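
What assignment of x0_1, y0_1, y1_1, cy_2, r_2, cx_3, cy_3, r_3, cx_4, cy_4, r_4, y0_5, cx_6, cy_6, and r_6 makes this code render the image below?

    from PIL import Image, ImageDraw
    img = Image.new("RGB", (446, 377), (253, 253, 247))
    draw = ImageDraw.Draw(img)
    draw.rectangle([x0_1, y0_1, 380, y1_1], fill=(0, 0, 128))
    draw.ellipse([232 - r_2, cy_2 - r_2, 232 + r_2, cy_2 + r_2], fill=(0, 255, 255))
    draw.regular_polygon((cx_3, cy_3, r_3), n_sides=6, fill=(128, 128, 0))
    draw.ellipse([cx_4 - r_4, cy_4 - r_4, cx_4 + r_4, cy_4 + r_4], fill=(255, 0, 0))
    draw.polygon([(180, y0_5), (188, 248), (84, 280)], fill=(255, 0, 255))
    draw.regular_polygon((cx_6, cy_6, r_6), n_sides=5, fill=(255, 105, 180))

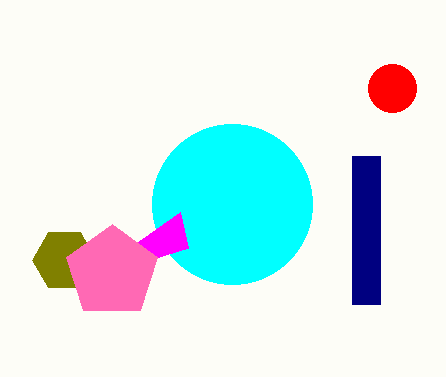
x0_1 = 352
y0_1 = 156
y1_1 = 304
cy_2 = 204
r_2 = 80
cx_3 = 64
cy_3 = 260
r_3 = 32
cx_4 = 392
cy_4 = 88
r_4 = 24
y0_5 = 212
cx_6 = 112
cy_6 = 272
r_6 = 48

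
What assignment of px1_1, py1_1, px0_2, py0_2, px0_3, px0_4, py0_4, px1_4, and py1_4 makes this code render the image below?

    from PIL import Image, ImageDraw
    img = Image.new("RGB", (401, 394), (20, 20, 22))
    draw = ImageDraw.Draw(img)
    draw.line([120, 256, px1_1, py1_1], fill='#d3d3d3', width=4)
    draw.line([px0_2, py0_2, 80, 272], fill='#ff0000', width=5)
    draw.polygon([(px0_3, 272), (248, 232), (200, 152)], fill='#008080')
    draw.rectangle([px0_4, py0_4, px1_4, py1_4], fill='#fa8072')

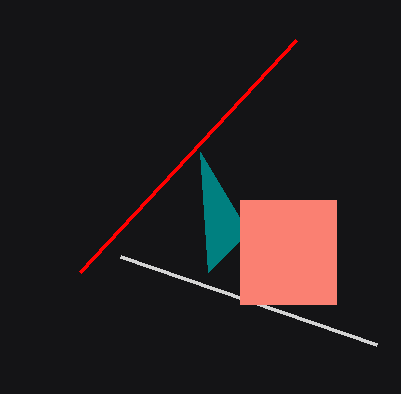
px1_1 = 376; py1_1 = 344; px0_2 = 296; py0_2 = 40; px0_3 = 208; px0_4 = 240; py0_4 = 200; px1_4 = 336; py1_4 = 304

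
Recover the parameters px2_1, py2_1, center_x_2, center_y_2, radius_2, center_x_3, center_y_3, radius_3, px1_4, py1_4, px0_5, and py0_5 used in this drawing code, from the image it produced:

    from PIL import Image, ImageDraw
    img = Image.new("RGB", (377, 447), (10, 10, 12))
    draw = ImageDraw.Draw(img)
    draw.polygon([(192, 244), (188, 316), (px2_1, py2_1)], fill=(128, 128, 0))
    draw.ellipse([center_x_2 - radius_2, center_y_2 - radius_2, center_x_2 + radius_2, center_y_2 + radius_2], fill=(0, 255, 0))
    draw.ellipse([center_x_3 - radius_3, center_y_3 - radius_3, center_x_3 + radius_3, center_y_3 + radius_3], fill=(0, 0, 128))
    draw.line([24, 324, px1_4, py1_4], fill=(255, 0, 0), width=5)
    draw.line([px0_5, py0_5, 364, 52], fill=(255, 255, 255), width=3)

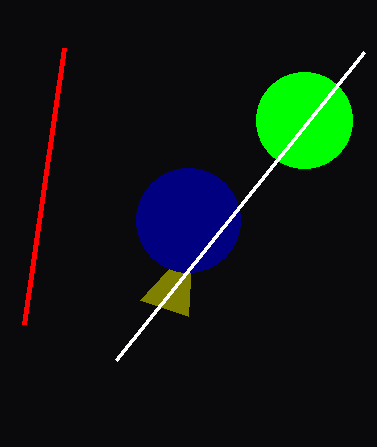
px2_1 = 140
py2_1 = 300
center_x_2 = 304
center_y_2 = 120
radius_2 = 48
center_x_3 = 188
center_y_3 = 220
radius_3 = 52
px1_4 = 64
py1_4 = 48
px0_5 = 116
py0_5 = 360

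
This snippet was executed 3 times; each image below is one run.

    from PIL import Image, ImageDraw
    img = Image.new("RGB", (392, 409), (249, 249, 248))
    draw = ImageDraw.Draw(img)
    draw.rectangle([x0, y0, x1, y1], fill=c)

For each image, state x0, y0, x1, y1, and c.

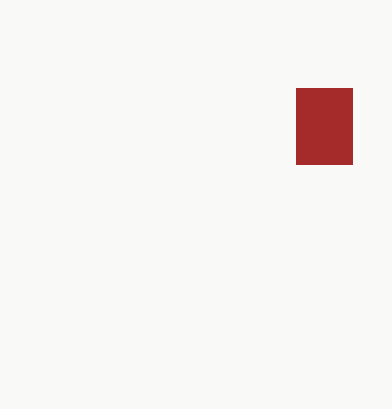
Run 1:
x0 = 296; y0 = 88; x1 = 352; y1 = 164; c = 'brown'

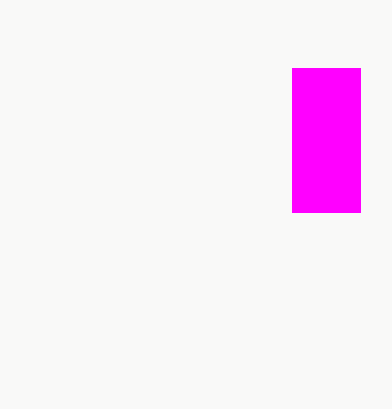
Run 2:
x0 = 292; y0 = 68; x1 = 360; y1 = 212; c = 'magenta'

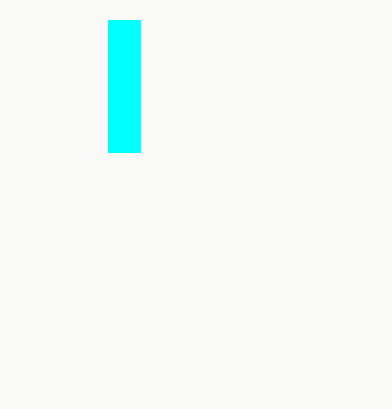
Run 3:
x0 = 108, y0 = 20, x1 = 140, y1 = 152, c = 'cyan'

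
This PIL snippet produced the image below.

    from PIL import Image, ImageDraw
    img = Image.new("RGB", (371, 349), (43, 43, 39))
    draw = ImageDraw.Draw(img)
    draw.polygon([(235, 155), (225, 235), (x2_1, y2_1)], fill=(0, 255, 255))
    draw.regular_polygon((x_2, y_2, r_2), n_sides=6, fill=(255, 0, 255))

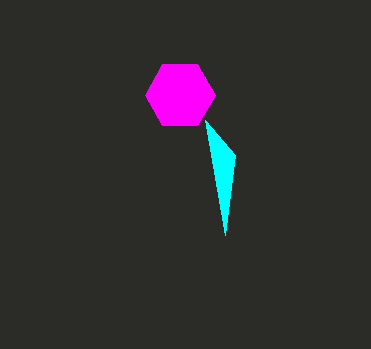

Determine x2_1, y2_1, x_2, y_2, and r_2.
x2_1 = 205, y2_1 = 120, x_2 = 180, y_2 = 95, r_2 = 35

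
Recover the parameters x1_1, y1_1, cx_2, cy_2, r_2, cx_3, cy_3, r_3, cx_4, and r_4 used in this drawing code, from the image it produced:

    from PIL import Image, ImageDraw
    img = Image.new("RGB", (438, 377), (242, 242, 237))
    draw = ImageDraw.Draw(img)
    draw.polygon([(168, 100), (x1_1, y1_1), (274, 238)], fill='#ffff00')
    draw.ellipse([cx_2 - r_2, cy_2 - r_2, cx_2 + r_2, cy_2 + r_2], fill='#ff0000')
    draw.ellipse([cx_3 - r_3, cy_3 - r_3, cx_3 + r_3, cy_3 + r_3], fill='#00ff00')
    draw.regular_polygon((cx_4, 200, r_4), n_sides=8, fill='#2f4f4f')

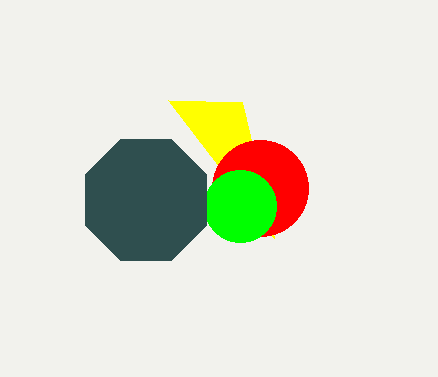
x1_1 = 242, y1_1 = 102, cx_2 = 260, cy_2 = 188, r_2 = 48, cx_3 = 240, cy_3 = 206, r_3 = 36, cx_4 = 146, r_4 = 66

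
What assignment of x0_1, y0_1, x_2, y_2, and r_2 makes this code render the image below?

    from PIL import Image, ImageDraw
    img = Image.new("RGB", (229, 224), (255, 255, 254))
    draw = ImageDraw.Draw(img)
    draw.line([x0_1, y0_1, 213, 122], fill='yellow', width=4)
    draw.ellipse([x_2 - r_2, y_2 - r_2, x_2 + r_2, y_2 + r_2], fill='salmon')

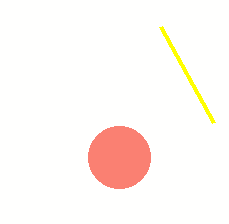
x0_1 = 160
y0_1 = 26
x_2 = 119
y_2 = 157
r_2 = 31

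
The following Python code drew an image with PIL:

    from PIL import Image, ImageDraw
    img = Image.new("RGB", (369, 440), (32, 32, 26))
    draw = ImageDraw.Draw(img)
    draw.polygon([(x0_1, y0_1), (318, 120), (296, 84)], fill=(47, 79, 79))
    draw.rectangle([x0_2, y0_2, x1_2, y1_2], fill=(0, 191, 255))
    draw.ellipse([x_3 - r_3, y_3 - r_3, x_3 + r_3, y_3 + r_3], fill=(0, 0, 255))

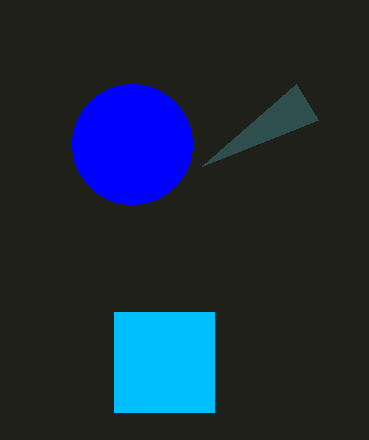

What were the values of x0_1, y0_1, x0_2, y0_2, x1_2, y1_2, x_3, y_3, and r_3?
x0_1 = 202, y0_1 = 166, x0_2 = 114, y0_2 = 312, x1_2 = 214, y1_2 = 412, x_3 = 132, y_3 = 144, r_3 = 60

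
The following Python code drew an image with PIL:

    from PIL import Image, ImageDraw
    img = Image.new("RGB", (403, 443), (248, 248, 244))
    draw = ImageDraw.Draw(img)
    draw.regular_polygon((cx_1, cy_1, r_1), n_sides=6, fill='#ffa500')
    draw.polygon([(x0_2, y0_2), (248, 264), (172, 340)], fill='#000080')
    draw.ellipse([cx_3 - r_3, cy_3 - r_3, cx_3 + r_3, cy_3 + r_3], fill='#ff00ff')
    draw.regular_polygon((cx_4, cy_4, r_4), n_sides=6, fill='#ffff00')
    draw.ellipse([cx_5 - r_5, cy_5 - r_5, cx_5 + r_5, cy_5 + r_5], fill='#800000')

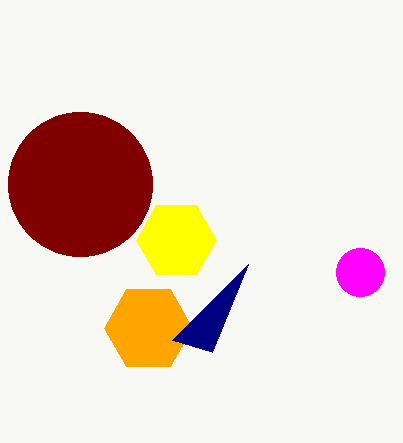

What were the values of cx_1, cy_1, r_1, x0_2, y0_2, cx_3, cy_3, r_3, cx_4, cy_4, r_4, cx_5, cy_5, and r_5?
cx_1 = 148
cy_1 = 328
r_1 = 44
x0_2 = 212
y0_2 = 352
cx_3 = 360
cy_3 = 272
r_3 = 24
cx_4 = 176
cy_4 = 240
r_4 = 40
cx_5 = 80
cy_5 = 184
r_5 = 72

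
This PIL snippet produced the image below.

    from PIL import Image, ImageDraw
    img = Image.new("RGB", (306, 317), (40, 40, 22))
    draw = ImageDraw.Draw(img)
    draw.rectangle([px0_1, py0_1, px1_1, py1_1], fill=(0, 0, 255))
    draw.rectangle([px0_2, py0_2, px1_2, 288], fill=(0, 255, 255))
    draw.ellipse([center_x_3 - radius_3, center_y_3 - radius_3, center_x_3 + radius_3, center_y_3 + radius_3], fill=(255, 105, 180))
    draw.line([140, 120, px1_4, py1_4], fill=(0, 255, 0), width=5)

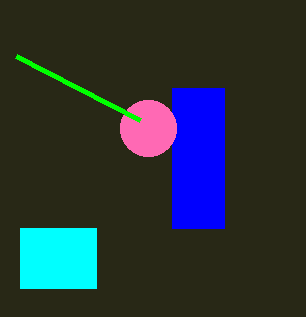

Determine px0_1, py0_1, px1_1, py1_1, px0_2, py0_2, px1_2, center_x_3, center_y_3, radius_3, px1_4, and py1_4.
px0_1 = 172; py0_1 = 88; px1_1 = 224; py1_1 = 228; px0_2 = 20; py0_2 = 228; px1_2 = 96; center_x_3 = 148; center_y_3 = 128; radius_3 = 28; px1_4 = 16; py1_4 = 56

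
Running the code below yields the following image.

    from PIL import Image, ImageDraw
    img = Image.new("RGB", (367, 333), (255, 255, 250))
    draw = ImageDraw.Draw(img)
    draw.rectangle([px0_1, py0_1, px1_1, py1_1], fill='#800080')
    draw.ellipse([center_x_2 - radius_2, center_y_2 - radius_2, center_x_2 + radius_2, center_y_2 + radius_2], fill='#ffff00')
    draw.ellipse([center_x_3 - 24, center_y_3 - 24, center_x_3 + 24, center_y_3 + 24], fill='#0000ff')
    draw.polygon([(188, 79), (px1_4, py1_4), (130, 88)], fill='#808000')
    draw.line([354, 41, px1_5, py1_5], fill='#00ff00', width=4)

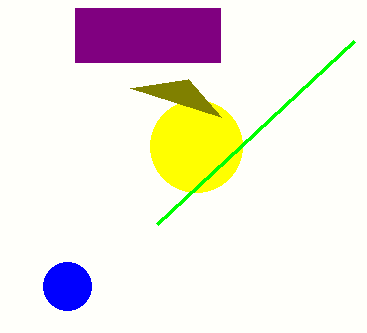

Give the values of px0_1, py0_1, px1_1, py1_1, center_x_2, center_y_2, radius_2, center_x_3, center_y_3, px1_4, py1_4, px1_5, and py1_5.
px0_1 = 75
py0_1 = 8
px1_1 = 220
py1_1 = 62
center_x_2 = 196
center_y_2 = 146
radius_2 = 46
center_x_3 = 67
center_y_3 = 286
px1_4 = 221
py1_4 = 117
px1_5 = 157
py1_5 = 224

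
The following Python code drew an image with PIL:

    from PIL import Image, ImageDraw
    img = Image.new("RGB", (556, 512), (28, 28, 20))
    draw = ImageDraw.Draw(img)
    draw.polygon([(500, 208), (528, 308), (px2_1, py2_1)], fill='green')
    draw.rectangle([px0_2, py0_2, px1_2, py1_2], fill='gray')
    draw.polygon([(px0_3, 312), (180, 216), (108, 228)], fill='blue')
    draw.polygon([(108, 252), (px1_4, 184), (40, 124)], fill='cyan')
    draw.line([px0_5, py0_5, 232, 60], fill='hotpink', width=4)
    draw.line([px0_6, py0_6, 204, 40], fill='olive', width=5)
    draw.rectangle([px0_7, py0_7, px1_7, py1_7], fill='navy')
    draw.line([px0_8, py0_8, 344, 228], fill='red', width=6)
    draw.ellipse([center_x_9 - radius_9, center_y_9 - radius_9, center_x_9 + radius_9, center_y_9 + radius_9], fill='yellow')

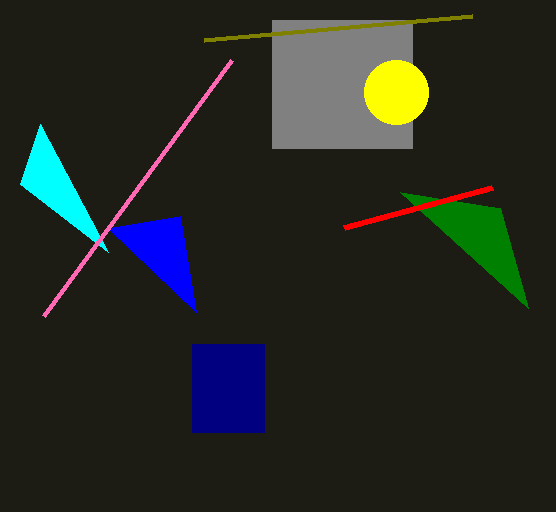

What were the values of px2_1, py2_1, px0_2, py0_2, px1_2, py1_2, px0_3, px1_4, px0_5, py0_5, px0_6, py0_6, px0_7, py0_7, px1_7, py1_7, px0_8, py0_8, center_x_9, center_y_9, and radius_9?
px2_1 = 400; py2_1 = 192; px0_2 = 272; py0_2 = 20; px1_2 = 412; py1_2 = 148; px0_3 = 196; px1_4 = 20; px0_5 = 44; py0_5 = 316; px0_6 = 472; py0_6 = 16; px0_7 = 192; py0_7 = 344; px1_7 = 264; py1_7 = 432; px0_8 = 492; py0_8 = 188; center_x_9 = 396; center_y_9 = 92; radius_9 = 32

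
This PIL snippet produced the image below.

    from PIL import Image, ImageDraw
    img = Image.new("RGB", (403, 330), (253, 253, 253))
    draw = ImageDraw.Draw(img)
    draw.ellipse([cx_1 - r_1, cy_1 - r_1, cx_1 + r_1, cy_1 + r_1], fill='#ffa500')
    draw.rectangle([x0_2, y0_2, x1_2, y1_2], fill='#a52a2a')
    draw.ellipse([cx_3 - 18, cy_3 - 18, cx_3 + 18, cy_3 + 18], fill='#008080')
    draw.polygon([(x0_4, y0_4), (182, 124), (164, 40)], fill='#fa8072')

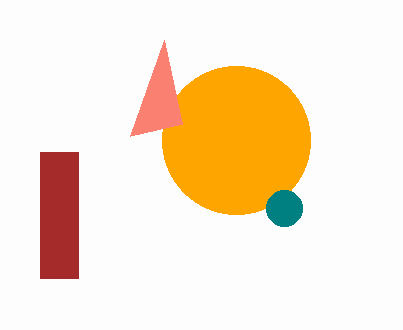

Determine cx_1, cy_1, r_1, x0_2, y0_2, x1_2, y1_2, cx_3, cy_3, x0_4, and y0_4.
cx_1 = 236, cy_1 = 140, r_1 = 74, x0_2 = 40, y0_2 = 152, x1_2 = 78, y1_2 = 278, cx_3 = 284, cy_3 = 208, x0_4 = 130, y0_4 = 136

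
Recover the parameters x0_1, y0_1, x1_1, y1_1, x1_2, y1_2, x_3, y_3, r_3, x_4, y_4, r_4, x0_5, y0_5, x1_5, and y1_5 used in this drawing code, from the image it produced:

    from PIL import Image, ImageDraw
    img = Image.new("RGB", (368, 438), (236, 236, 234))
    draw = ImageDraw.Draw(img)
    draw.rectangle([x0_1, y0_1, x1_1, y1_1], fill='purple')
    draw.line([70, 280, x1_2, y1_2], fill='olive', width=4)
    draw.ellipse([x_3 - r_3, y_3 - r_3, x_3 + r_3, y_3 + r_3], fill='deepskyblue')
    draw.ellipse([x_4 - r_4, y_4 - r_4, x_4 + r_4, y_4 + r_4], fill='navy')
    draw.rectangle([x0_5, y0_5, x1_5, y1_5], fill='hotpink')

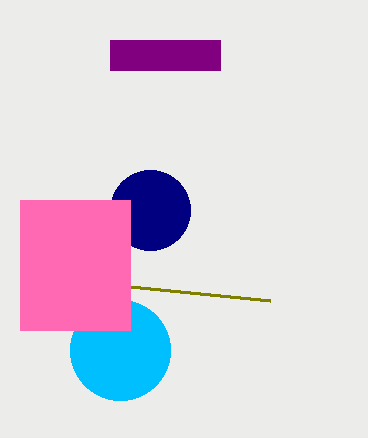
x0_1 = 110, y0_1 = 40, x1_1 = 220, y1_1 = 70, x1_2 = 270, y1_2 = 300, x_3 = 120, y_3 = 350, r_3 = 50, x_4 = 150, y_4 = 210, r_4 = 40, x0_5 = 20, y0_5 = 200, x1_5 = 130, y1_5 = 330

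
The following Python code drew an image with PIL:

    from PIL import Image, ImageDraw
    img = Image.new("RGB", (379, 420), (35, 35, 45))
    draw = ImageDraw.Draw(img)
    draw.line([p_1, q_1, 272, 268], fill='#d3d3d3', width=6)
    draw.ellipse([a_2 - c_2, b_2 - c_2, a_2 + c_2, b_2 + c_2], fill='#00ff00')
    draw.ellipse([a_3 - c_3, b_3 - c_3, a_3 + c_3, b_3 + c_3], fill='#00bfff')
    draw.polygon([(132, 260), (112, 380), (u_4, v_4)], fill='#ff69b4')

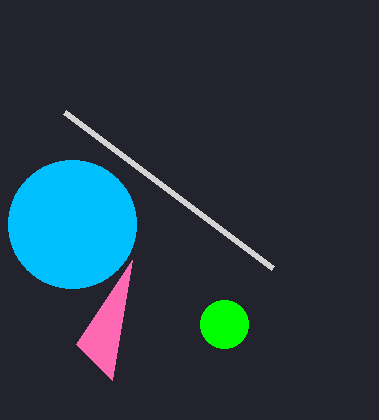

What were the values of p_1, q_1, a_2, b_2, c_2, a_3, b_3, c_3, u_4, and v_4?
p_1 = 64, q_1 = 112, a_2 = 224, b_2 = 324, c_2 = 24, a_3 = 72, b_3 = 224, c_3 = 64, u_4 = 76, v_4 = 344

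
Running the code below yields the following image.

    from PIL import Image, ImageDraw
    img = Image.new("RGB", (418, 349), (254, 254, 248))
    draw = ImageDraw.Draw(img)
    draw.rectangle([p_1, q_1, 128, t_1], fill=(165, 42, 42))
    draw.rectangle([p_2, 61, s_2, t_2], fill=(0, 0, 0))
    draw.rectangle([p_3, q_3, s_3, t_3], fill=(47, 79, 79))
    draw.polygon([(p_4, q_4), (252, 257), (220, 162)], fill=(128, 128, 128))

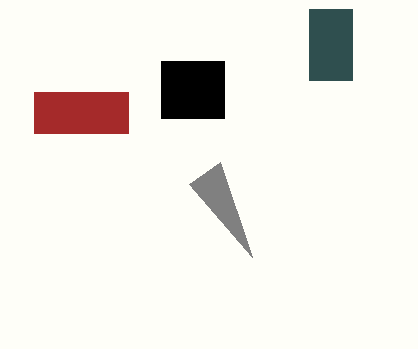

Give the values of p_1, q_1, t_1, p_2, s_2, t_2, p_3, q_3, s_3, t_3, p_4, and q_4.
p_1 = 34, q_1 = 92, t_1 = 133, p_2 = 161, s_2 = 224, t_2 = 118, p_3 = 309, q_3 = 9, s_3 = 352, t_3 = 80, p_4 = 189, q_4 = 184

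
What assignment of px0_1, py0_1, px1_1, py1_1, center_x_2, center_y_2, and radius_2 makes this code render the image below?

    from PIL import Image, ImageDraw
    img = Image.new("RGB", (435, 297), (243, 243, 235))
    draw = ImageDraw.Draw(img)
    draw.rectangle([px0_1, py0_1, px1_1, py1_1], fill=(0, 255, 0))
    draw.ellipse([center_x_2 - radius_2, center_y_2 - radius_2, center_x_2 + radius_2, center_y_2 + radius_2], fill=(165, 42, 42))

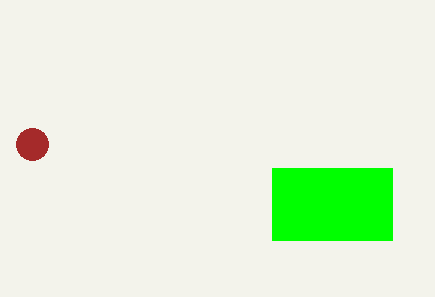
px0_1 = 272, py0_1 = 168, px1_1 = 392, py1_1 = 240, center_x_2 = 32, center_y_2 = 144, radius_2 = 16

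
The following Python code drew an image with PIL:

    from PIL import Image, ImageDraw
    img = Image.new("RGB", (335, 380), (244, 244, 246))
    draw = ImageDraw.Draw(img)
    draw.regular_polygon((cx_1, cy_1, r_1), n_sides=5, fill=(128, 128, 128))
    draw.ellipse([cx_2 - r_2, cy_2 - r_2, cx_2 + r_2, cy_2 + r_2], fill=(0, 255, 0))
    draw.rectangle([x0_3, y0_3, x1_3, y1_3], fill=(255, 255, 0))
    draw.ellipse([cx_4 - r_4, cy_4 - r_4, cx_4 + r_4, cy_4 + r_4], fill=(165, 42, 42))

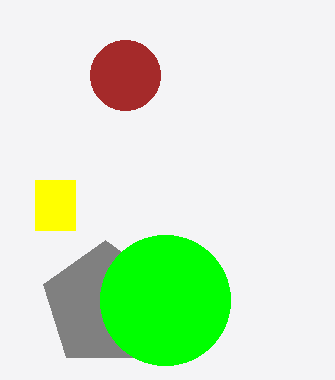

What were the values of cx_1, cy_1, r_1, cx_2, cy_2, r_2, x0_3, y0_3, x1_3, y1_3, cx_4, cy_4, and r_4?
cx_1 = 105; cy_1 = 305; r_1 = 65; cx_2 = 165; cy_2 = 300; r_2 = 65; x0_3 = 35; y0_3 = 180; x1_3 = 75; y1_3 = 230; cx_4 = 125; cy_4 = 75; r_4 = 35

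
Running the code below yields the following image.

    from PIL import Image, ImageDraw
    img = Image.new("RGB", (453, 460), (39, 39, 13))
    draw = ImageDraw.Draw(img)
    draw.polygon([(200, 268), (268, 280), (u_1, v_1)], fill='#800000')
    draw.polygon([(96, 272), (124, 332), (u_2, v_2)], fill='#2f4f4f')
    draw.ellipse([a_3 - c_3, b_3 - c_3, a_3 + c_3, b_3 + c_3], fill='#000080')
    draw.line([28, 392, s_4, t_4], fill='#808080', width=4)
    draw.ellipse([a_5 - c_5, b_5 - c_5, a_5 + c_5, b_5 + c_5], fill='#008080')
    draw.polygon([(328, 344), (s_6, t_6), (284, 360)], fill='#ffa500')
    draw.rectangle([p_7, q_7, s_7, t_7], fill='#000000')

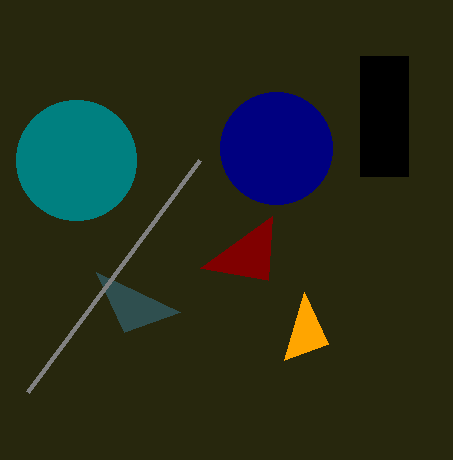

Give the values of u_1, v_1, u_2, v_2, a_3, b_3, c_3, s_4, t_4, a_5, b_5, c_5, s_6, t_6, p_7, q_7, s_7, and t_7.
u_1 = 272; v_1 = 216; u_2 = 180; v_2 = 312; a_3 = 276; b_3 = 148; c_3 = 56; s_4 = 200; t_4 = 160; a_5 = 76; b_5 = 160; c_5 = 60; s_6 = 304; t_6 = 292; p_7 = 360; q_7 = 56; s_7 = 408; t_7 = 176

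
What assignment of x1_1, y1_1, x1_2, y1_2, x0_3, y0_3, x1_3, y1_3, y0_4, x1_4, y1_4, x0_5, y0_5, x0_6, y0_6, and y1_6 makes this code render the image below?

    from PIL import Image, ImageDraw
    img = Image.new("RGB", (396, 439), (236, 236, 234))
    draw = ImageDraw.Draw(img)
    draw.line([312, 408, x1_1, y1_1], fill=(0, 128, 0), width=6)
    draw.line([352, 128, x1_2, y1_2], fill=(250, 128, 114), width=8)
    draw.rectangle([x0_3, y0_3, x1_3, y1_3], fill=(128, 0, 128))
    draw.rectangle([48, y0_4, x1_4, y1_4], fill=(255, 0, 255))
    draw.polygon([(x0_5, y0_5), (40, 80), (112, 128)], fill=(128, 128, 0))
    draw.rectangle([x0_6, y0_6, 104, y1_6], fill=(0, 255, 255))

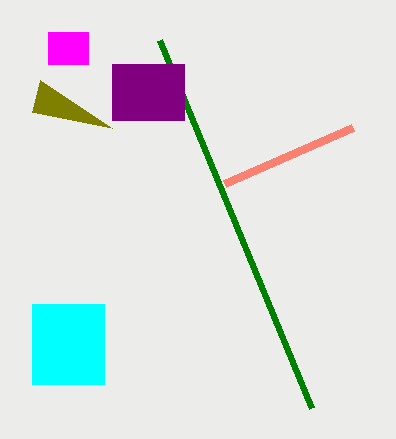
x1_1 = 160; y1_1 = 40; x1_2 = 224; y1_2 = 184; x0_3 = 112; y0_3 = 64; x1_3 = 184; y1_3 = 120; y0_4 = 32; x1_4 = 88; y1_4 = 64; x0_5 = 32; y0_5 = 112; x0_6 = 32; y0_6 = 304; y1_6 = 384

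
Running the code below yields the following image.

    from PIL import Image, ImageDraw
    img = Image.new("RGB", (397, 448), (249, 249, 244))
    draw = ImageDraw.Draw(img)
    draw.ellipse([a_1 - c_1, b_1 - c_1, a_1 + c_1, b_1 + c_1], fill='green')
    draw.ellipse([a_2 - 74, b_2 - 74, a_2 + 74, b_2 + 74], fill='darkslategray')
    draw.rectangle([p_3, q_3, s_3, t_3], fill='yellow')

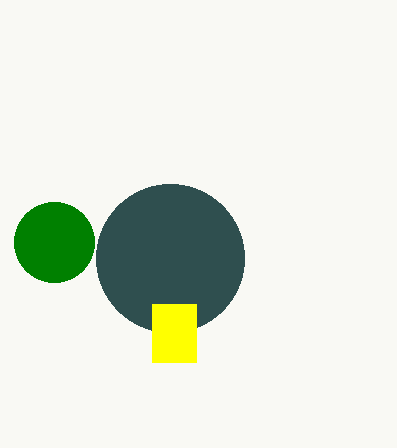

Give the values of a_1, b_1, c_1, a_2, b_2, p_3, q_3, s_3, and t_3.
a_1 = 54
b_1 = 242
c_1 = 40
a_2 = 170
b_2 = 258
p_3 = 152
q_3 = 304
s_3 = 196
t_3 = 362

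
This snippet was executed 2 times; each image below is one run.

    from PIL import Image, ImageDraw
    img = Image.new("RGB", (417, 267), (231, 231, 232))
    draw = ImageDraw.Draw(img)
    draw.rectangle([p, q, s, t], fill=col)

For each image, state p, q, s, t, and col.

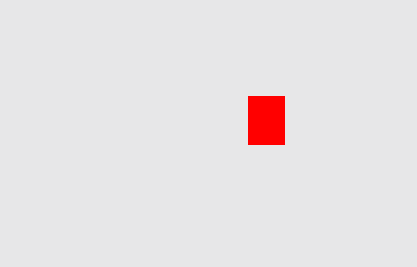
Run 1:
p = 248
q = 96
s = 284
t = 144
col = 'red'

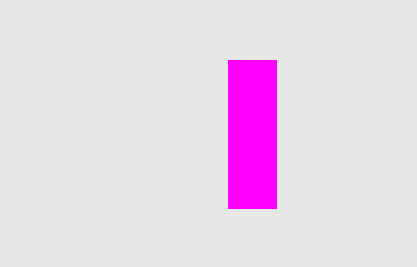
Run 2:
p = 228
q = 60
s = 276
t = 208
col = 'magenta'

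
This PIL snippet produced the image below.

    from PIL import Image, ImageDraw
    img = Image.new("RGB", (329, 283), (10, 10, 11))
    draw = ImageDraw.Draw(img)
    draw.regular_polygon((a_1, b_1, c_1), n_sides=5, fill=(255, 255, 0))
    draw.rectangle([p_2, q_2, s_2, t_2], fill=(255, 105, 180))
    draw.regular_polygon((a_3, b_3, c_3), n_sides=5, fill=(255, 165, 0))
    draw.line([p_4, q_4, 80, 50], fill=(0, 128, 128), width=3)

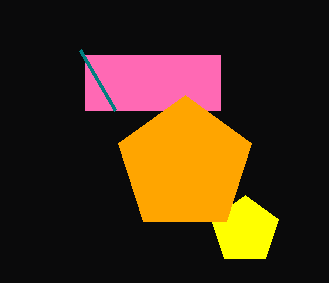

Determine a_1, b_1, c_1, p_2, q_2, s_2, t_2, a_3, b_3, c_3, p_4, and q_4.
a_1 = 245, b_1 = 230, c_1 = 35, p_2 = 85, q_2 = 55, s_2 = 220, t_2 = 110, a_3 = 185, b_3 = 165, c_3 = 70, p_4 = 115, q_4 = 110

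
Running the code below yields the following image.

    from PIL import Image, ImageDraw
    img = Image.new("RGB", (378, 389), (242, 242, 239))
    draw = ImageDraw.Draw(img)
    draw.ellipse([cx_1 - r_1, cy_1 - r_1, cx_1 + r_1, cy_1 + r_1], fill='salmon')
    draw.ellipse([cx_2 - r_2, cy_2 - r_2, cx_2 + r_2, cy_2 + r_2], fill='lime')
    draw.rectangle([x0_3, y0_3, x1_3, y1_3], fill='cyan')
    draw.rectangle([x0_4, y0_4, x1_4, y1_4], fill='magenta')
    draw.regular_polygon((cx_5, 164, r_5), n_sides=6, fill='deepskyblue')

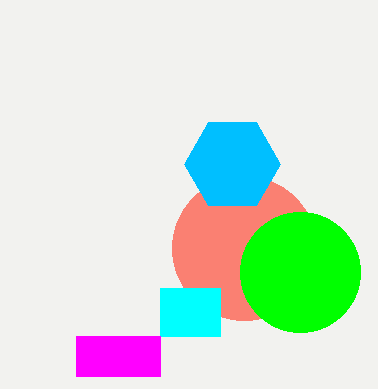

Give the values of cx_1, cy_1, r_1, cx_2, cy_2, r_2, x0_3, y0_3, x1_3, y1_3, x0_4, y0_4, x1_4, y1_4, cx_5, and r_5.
cx_1 = 244; cy_1 = 248; r_1 = 72; cx_2 = 300; cy_2 = 272; r_2 = 60; x0_3 = 160; y0_3 = 288; x1_3 = 220; y1_3 = 336; x0_4 = 76; y0_4 = 336; x1_4 = 160; y1_4 = 376; cx_5 = 232; r_5 = 48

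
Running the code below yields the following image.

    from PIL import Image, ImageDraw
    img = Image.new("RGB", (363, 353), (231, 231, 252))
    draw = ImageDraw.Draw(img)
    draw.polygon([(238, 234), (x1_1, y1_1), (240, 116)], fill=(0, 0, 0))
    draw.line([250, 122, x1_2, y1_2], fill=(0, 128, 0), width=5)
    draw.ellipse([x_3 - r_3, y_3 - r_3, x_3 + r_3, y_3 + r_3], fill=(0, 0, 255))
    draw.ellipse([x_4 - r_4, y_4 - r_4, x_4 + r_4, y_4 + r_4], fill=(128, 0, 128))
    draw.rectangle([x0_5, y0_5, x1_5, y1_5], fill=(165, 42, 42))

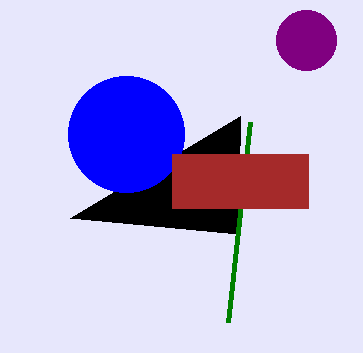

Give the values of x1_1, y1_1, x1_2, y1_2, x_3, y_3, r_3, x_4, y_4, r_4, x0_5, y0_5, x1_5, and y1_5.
x1_1 = 70
y1_1 = 218
x1_2 = 228
y1_2 = 322
x_3 = 126
y_3 = 134
r_3 = 58
x_4 = 306
y_4 = 40
r_4 = 30
x0_5 = 172
y0_5 = 154
x1_5 = 308
y1_5 = 208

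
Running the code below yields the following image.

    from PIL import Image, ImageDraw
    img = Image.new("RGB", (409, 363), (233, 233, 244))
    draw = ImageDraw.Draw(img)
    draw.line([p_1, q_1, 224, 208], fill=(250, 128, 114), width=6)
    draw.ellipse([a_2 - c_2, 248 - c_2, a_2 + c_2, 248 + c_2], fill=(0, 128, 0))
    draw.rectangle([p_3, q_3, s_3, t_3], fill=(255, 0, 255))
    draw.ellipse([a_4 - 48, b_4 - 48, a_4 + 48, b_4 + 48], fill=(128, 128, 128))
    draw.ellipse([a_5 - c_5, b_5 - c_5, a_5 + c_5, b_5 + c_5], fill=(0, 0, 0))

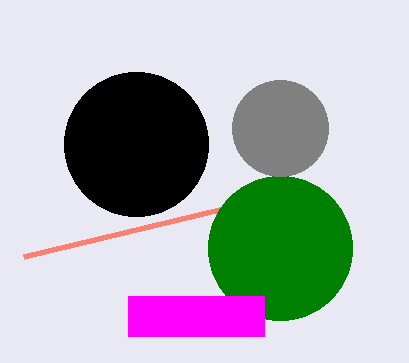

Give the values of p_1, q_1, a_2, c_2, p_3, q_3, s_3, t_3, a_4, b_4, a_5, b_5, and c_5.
p_1 = 24, q_1 = 256, a_2 = 280, c_2 = 72, p_3 = 128, q_3 = 296, s_3 = 264, t_3 = 336, a_4 = 280, b_4 = 128, a_5 = 136, b_5 = 144, c_5 = 72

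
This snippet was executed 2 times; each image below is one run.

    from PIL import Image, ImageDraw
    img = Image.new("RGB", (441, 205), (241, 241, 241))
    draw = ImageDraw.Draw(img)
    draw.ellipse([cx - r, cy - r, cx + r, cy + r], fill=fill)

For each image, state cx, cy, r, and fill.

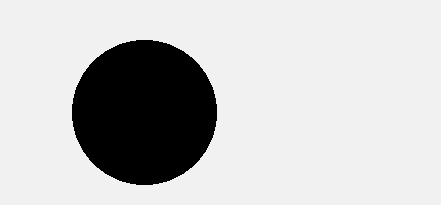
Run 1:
cx = 144; cy = 112; r = 72; fill = 'black'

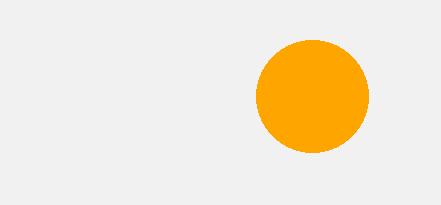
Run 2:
cx = 312; cy = 96; r = 56; fill = 'orange'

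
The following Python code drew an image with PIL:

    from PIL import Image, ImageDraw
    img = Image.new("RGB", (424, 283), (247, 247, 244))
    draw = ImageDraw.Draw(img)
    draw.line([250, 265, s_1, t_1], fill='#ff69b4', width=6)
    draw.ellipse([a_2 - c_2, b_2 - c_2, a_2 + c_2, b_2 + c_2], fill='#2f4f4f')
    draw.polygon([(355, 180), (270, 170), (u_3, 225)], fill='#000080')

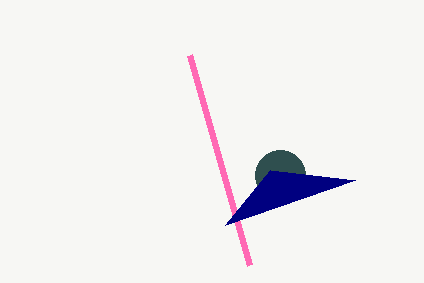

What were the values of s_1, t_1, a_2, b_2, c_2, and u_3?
s_1 = 190, t_1 = 55, a_2 = 280, b_2 = 175, c_2 = 25, u_3 = 225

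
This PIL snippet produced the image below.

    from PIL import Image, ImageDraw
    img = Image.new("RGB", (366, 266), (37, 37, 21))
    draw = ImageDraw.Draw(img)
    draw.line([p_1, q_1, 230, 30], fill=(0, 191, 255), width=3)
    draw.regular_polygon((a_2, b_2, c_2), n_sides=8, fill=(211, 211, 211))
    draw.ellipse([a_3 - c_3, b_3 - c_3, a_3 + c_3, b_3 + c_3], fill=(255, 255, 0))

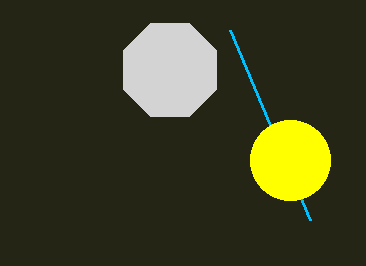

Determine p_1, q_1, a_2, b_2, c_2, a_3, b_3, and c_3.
p_1 = 310
q_1 = 220
a_2 = 170
b_2 = 70
c_2 = 50
a_3 = 290
b_3 = 160
c_3 = 40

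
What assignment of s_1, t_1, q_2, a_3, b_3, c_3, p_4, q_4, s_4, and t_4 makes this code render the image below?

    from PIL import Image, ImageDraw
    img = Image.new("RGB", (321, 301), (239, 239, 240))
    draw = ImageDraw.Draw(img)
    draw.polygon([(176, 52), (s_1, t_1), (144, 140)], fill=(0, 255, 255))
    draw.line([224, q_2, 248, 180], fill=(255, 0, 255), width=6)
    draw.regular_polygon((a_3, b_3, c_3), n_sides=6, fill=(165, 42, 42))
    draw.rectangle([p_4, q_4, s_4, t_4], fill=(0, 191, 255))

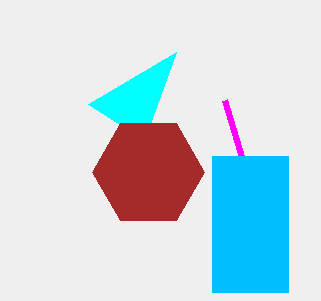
s_1 = 88; t_1 = 104; q_2 = 100; a_3 = 148; b_3 = 172; c_3 = 56; p_4 = 212; q_4 = 156; s_4 = 288; t_4 = 292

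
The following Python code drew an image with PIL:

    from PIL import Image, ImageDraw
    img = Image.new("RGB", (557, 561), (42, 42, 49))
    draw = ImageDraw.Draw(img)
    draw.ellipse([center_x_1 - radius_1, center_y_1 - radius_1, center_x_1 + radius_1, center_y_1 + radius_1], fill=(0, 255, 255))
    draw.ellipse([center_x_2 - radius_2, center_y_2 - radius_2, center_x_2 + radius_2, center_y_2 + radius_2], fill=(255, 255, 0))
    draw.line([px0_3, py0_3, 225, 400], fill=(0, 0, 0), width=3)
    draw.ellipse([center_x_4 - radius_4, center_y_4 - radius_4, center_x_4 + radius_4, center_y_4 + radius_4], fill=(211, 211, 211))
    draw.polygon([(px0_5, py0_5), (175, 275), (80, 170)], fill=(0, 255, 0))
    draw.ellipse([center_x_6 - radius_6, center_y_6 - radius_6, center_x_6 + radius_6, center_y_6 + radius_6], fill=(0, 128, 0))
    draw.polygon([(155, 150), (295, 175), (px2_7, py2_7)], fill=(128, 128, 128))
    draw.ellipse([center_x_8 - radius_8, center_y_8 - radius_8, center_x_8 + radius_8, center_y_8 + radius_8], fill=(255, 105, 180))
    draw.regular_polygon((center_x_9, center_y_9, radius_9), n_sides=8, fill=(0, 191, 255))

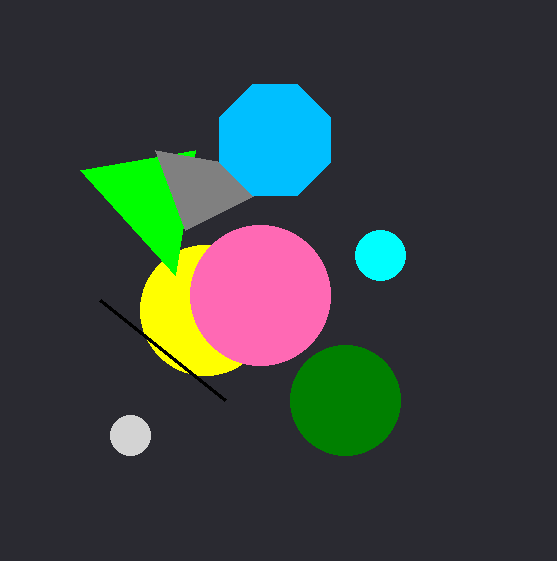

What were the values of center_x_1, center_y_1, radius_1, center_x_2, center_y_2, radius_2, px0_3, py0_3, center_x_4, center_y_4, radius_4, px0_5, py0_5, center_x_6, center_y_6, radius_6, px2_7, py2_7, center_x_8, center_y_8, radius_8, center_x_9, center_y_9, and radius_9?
center_x_1 = 380, center_y_1 = 255, radius_1 = 25, center_x_2 = 205, center_y_2 = 310, radius_2 = 65, px0_3 = 100, py0_3 = 300, center_x_4 = 130, center_y_4 = 435, radius_4 = 20, px0_5 = 195, py0_5 = 150, center_x_6 = 345, center_y_6 = 400, radius_6 = 55, px2_7 = 185, py2_7 = 230, center_x_8 = 260, center_y_8 = 295, radius_8 = 70, center_x_9 = 275, center_y_9 = 140, radius_9 = 60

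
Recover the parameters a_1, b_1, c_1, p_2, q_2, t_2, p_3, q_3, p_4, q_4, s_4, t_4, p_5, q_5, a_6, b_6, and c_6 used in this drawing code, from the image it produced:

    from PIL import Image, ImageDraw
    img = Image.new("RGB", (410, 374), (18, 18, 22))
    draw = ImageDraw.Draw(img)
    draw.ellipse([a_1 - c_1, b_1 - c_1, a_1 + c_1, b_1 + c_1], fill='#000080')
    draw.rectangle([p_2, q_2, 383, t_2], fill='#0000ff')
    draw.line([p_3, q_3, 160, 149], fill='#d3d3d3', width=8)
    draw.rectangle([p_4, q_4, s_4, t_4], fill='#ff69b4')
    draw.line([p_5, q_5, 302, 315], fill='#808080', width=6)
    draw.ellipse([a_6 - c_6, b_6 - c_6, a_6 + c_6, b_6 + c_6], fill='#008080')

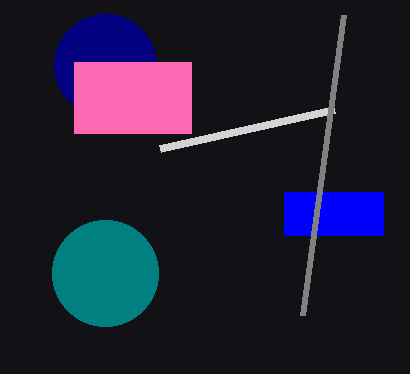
a_1 = 105
b_1 = 65
c_1 = 51
p_2 = 284
q_2 = 192
t_2 = 235
p_3 = 334
q_3 = 110
p_4 = 74
q_4 = 62
s_4 = 191
t_4 = 133
p_5 = 343
q_5 = 15
a_6 = 105
b_6 = 273
c_6 = 53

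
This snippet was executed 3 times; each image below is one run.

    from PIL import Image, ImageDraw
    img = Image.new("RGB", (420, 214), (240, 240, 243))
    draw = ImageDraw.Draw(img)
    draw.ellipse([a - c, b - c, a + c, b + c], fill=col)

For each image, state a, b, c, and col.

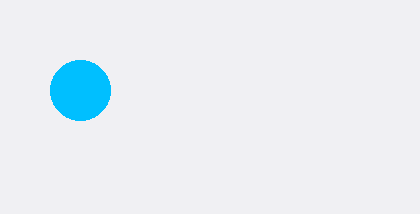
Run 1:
a = 80
b = 90
c = 30
col = 'deepskyblue'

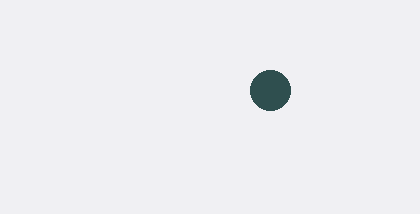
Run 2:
a = 270
b = 90
c = 20
col = 'darkslategray'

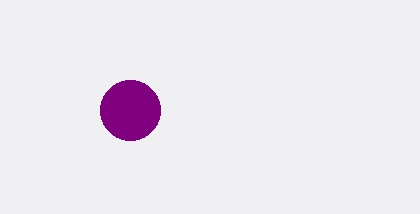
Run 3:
a = 130
b = 110
c = 30
col = 'purple'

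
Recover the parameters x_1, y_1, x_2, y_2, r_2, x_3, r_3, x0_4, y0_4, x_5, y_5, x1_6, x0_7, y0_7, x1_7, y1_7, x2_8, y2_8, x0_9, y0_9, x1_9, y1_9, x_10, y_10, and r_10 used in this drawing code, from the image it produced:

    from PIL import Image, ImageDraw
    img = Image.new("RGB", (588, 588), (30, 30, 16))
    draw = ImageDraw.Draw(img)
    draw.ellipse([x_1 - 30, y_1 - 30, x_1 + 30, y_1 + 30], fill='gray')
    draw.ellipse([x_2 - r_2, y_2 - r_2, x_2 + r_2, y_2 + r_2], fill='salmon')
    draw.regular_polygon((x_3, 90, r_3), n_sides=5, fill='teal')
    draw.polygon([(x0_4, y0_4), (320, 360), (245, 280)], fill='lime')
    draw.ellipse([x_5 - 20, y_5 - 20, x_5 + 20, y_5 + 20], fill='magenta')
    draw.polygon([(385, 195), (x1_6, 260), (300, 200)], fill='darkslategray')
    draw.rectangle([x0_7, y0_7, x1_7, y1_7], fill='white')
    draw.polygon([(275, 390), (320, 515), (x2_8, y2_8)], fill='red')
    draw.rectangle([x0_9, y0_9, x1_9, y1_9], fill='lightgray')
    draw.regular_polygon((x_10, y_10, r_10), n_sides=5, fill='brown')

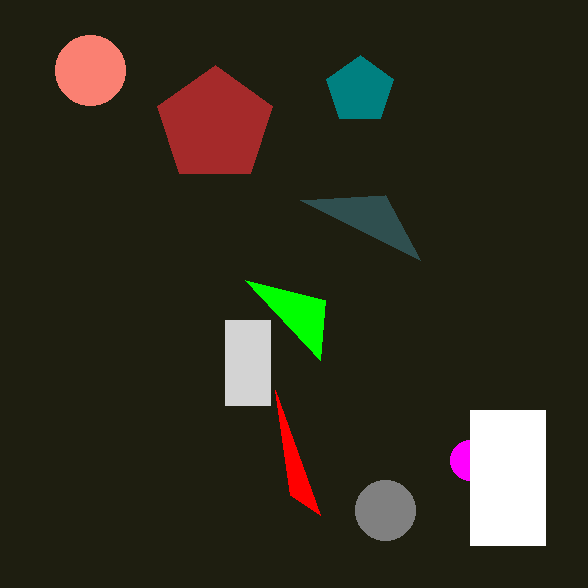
x_1 = 385; y_1 = 510; x_2 = 90; y_2 = 70; r_2 = 35; x_3 = 360; r_3 = 35; x0_4 = 325; y0_4 = 300; x_5 = 470; y_5 = 460; x1_6 = 420; x0_7 = 470; y0_7 = 410; x1_7 = 545; y1_7 = 545; x2_8 = 290; y2_8 = 495; x0_9 = 225; y0_9 = 320; x1_9 = 270; y1_9 = 405; x_10 = 215; y_10 = 125; r_10 = 60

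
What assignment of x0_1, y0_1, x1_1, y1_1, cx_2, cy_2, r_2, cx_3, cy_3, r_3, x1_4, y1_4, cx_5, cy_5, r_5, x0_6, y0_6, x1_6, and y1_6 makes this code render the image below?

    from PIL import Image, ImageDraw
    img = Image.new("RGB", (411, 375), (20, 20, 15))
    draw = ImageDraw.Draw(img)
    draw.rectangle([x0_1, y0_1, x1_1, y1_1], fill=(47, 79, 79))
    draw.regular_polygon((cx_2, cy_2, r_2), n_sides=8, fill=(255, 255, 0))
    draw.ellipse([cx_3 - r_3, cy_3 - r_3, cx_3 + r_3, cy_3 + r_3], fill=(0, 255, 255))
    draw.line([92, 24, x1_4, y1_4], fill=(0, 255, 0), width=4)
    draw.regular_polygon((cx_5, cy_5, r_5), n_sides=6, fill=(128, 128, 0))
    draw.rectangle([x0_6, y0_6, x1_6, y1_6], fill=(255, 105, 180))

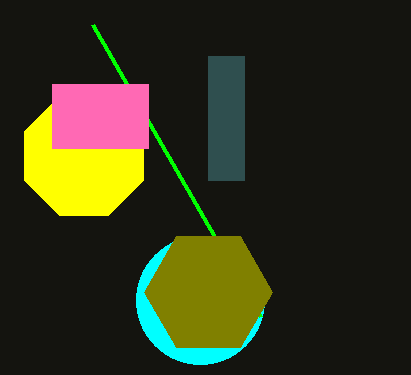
x0_1 = 208; y0_1 = 56; x1_1 = 244; y1_1 = 180; cx_2 = 84; cy_2 = 156; r_2 = 64; cx_3 = 200; cy_3 = 300; r_3 = 64; x1_4 = 260; y1_4 = 316; cx_5 = 208; cy_5 = 292; r_5 = 64; x0_6 = 52; y0_6 = 84; x1_6 = 148; y1_6 = 148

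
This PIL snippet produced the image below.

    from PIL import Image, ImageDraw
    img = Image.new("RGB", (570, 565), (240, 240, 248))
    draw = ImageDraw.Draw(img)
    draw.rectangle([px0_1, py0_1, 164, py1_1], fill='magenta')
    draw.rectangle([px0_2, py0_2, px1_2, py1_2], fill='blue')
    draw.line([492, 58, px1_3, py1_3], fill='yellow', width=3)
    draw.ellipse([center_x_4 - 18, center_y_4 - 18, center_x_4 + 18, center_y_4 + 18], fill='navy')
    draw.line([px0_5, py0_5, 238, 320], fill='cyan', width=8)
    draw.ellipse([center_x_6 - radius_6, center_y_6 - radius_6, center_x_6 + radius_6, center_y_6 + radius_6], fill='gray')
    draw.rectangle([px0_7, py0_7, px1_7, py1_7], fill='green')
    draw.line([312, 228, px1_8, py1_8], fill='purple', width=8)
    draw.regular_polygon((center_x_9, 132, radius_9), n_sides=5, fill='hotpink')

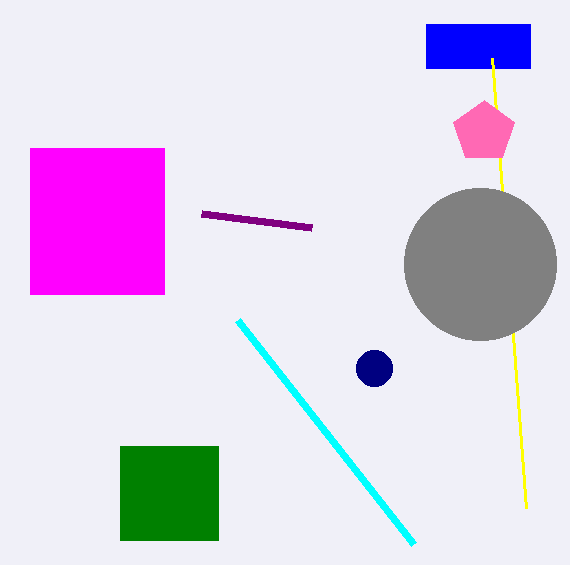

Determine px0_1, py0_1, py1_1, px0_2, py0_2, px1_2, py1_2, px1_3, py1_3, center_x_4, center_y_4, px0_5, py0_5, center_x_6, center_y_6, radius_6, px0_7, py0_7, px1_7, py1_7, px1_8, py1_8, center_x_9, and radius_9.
px0_1 = 30
py0_1 = 148
py1_1 = 294
px0_2 = 426
py0_2 = 24
px1_2 = 530
py1_2 = 68
px1_3 = 526
py1_3 = 508
center_x_4 = 374
center_y_4 = 368
px0_5 = 414
py0_5 = 544
center_x_6 = 480
center_y_6 = 264
radius_6 = 76
px0_7 = 120
py0_7 = 446
px1_7 = 218
py1_7 = 540
px1_8 = 202
py1_8 = 214
center_x_9 = 484
radius_9 = 32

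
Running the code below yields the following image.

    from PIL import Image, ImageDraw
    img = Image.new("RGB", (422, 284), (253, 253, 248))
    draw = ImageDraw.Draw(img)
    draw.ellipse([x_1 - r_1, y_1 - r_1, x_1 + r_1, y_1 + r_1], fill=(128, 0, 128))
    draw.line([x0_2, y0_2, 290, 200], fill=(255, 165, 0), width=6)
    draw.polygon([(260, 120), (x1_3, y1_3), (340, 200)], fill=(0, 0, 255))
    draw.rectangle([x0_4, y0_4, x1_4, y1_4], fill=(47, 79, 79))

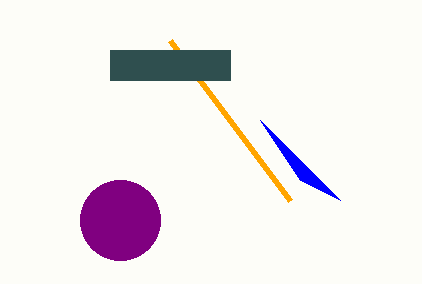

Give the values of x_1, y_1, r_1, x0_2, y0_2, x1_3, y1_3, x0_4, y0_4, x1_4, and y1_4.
x_1 = 120
y_1 = 220
r_1 = 40
x0_2 = 170
y0_2 = 40
x1_3 = 300
y1_3 = 180
x0_4 = 110
y0_4 = 50
x1_4 = 230
y1_4 = 80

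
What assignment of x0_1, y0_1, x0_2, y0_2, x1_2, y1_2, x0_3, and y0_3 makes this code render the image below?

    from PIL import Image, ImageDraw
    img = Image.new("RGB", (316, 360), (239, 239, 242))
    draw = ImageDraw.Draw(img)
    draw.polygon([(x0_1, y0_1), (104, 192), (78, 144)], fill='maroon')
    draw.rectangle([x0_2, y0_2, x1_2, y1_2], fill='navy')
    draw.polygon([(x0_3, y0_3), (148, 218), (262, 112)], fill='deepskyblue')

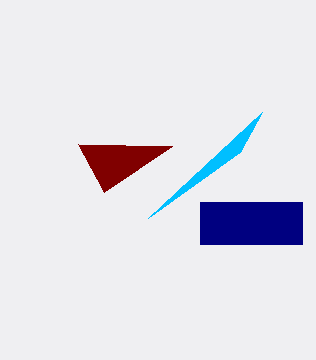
x0_1 = 172
y0_1 = 146
x0_2 = 200
y0_2 = 202
x1_2 = 302
y1_2 = 244
x0_3 = 240
y0_3 = 152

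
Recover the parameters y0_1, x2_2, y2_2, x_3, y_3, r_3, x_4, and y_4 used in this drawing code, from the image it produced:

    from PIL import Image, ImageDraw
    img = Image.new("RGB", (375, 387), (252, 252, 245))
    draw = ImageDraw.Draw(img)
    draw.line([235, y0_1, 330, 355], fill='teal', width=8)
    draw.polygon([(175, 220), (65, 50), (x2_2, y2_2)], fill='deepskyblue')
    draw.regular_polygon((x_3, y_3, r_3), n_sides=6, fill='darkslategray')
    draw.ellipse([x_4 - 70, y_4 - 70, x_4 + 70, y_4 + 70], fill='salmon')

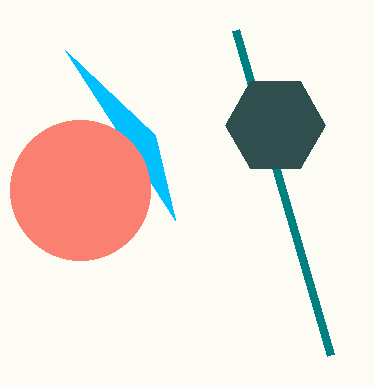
y0_1 = 30
x2_2 = 155
y2_2 = 135
x_3 = 275
y_3 = 125
r_3 = 50
x_4 = 80
y_4 = 190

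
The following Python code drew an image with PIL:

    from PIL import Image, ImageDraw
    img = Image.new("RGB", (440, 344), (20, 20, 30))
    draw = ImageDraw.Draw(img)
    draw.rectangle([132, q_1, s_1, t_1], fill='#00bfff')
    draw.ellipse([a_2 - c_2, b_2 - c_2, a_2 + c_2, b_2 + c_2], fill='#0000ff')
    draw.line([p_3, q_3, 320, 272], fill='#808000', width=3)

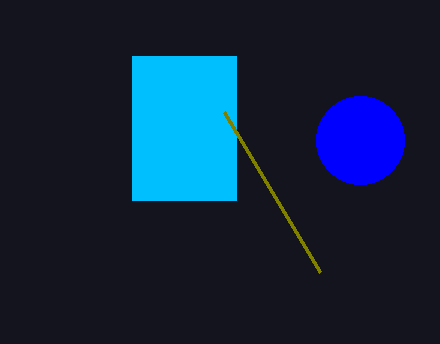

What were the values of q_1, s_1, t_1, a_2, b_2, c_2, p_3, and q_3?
q_1 = 56, s_1 = 236, t_1 = 200, a_2 = 360, b_2 = 140, c_2 = 44, p_3 = 224, q_3 = 112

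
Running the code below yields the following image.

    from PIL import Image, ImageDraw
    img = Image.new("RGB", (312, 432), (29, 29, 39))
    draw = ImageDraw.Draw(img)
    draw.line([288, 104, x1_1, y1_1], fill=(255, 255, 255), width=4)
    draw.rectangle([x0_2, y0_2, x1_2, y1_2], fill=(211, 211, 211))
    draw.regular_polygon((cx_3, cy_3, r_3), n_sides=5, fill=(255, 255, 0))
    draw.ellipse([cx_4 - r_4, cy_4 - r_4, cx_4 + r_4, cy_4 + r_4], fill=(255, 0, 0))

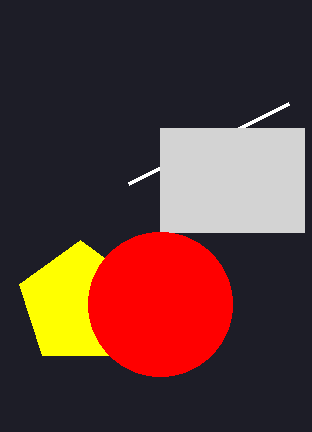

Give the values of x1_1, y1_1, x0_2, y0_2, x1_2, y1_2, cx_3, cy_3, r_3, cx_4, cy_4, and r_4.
x1_1 = 128; y1_1 = 184; x0_2 = 160; y0_2 = 128; x1_2 = 304; y1_2 = 232; cx_3 = 80; cy_3 = 304; r_3 = 64; cx_4 = 160; cy_4 = 304; r_4 = 72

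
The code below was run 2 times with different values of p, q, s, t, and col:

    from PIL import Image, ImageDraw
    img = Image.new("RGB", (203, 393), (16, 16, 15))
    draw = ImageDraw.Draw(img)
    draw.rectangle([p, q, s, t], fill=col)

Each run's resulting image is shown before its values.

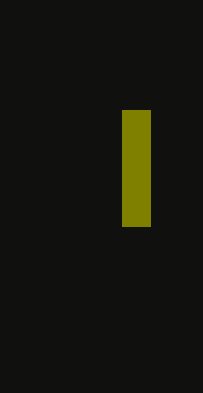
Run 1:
p = 122, q = 110, s = 150, t = 226, col = 'olive'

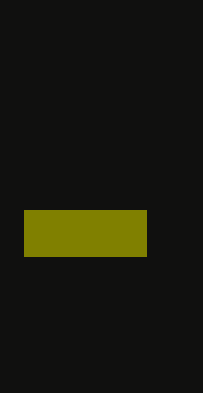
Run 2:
p = 24, q = 210, s = 146, t = 256, col = 'olive'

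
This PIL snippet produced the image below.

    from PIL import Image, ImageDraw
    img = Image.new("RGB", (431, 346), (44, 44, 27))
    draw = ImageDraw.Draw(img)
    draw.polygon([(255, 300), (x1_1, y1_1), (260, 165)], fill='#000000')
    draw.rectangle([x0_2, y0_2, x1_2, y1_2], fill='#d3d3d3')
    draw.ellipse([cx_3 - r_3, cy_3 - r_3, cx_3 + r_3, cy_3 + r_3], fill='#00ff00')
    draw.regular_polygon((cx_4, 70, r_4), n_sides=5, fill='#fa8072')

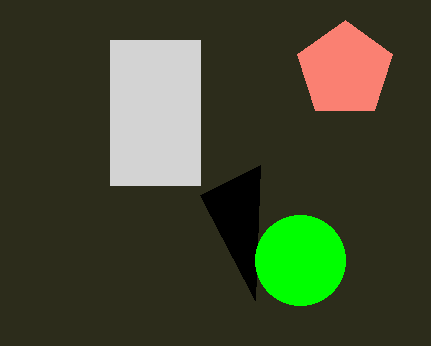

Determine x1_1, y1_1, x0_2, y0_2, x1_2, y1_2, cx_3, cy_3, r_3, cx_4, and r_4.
x1_1 = 200, y1_1 = 195, x0_2 = 110, y0_2 = 40, x1_2 = 200, y1_2 = 185, cx_3 = 300, cy_3 = 260, r_3 = 45, cx_4 = 345, r_4 = 50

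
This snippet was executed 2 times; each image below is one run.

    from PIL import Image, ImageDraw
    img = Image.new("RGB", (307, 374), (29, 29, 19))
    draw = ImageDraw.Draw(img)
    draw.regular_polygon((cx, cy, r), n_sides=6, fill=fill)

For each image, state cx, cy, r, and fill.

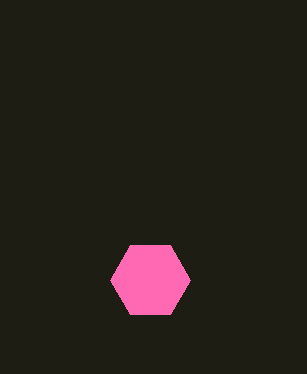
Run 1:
cx = 150, cy = 280, r = 40, fill = 'hotpink'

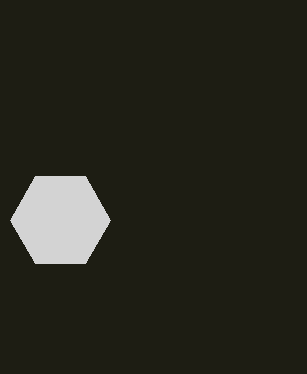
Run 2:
cx = 60, cy = 220, r = 50, fill = 'lightgray'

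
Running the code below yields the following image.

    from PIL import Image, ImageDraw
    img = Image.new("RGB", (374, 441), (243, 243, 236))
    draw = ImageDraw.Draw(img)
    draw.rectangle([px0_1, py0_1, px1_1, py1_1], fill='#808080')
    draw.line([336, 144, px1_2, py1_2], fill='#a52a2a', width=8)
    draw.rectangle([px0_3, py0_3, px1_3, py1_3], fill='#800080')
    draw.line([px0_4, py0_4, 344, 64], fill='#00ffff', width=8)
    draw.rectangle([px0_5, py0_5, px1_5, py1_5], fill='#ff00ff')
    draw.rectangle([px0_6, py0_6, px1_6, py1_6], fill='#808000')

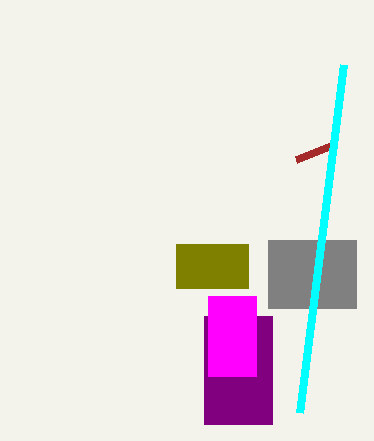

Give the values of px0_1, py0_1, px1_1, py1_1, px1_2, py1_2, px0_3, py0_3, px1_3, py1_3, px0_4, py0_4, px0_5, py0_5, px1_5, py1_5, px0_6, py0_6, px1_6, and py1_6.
px0_1 = 268; py0_1 = 240; px1_1 = 356; py1_1 = 308; px1_2 = 296; py1_2 = 160; px0_3 = 204; py0_3 = 316; px1_3 = 272; py1_3 = 424; px0_4 = 300; py0_4 = 412; px0_5 = 208; py0_5 = 296; px1_5 = 256; py1_5 = 376; px0_6 = 176; py0_6 = 244; px1_6 = 248; py1_6 = 288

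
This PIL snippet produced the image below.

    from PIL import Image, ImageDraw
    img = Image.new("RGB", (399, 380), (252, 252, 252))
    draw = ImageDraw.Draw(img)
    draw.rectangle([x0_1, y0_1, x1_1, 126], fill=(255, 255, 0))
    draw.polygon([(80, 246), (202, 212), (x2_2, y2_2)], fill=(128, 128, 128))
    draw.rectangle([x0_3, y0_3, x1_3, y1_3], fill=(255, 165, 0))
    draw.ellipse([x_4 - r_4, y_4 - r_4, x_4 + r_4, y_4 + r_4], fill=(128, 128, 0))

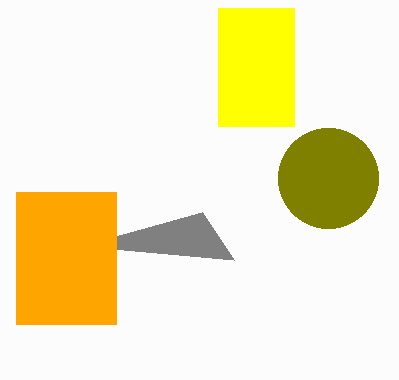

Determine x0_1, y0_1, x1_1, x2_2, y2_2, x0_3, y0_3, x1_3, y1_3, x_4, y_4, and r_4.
x0_1 = 218, y0_1 = 8, x1_1 = 294, x2_2 = 234, y2_2 = 260, x0_3 = 16, y0_3 = 192, x1_3 = 116, y1_3 = 324, x_4 = 328, y_4 = 178, r_4 = 50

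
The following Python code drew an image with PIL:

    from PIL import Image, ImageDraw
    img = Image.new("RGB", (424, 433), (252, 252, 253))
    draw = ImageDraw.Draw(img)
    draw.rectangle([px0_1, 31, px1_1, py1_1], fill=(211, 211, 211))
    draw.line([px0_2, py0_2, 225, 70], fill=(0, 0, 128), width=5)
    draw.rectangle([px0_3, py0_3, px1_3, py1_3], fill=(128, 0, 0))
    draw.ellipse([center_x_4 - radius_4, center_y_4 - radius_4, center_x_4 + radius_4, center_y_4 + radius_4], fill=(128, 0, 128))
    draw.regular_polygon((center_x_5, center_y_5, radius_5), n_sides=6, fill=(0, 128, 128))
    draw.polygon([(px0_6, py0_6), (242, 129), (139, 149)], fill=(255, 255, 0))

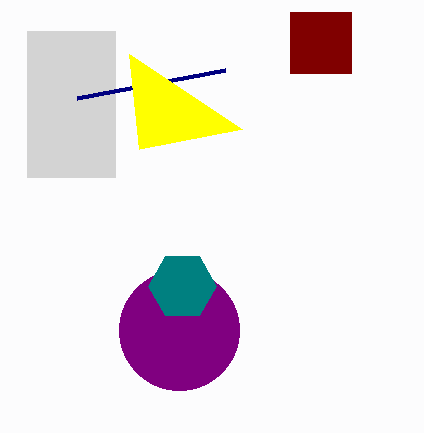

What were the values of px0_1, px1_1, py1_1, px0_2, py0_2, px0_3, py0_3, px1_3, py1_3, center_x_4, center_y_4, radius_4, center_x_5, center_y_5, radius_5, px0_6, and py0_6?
px0_1 = 27, px1_1 = 115, py1_1 = 177, px0_2 = 77, py0_2 = 98, px0_3 = 290, py0_3 = 12, px1_3 = 351, py1_3 = 73, center_x_4 = 179, center_y_4 = 330, radius_4 = 60, center_x_5 = 182, center_y_5 = 286, radius_5 = 34, px0_6 = 129, py0_6 = 54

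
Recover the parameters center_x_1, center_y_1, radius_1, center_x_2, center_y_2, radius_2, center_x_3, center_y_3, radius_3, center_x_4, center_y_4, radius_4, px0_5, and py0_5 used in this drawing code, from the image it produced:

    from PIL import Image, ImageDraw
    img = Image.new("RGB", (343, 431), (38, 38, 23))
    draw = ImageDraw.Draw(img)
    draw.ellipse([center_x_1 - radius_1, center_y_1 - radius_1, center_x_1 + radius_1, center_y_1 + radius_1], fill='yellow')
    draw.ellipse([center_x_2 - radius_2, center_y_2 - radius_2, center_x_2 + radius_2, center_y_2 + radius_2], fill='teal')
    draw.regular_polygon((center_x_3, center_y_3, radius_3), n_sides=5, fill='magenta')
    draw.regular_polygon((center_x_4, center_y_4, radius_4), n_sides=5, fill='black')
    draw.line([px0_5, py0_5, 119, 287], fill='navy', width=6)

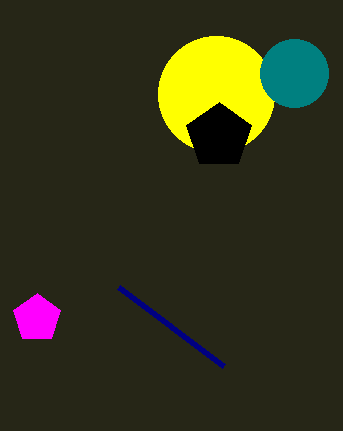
center_x_1 = 216
center_y_1 = 94
radius_1 = 58
center_x_2 = 294
center_y_2 = 73
radius_2 = 34
center_x_3 = 37
center_y_3 = 318
radius_3 = 25
center_x_4 = 219
center_y_4 = 136
radius_4 = 34
px0_5 = 224
py0_5 = 366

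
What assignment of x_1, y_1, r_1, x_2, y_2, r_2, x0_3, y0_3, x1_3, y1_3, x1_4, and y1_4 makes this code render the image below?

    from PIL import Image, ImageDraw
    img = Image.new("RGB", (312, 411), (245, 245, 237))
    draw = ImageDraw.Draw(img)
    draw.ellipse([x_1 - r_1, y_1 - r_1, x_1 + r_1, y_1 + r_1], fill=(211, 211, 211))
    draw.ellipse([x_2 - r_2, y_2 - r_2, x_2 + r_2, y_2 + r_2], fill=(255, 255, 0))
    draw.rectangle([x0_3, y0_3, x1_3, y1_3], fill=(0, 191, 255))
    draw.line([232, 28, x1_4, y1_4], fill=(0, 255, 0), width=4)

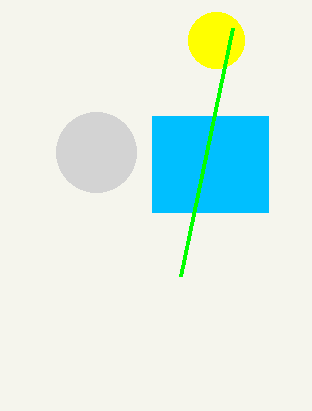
x_1 = 96; y_1 = 152; r_1 = 40; x_2 = 216; y_2 = 40; r_2 = 28; x0_3 = 152; y0_3 = 116; x1_3 = 268; y1_3 = 212; x1_4 = 180; y1_4 = 276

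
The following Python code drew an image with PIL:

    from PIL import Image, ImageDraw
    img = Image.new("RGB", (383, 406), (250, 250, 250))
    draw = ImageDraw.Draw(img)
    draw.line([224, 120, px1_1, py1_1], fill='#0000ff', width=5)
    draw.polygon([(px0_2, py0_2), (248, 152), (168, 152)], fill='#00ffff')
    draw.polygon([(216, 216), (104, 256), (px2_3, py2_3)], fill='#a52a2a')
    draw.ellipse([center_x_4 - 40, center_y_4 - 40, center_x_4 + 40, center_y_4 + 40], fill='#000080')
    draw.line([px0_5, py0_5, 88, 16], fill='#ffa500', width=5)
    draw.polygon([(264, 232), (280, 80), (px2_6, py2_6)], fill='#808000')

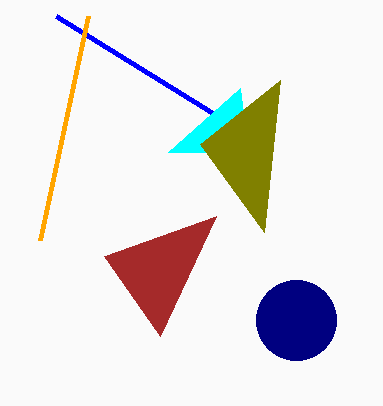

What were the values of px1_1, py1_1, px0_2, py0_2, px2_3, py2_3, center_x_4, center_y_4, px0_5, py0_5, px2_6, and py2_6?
px1_1 = 56, py1_1 = 16, px0_2 = 240, py0_2 = 88, px2_3 = 160, py2_3 = 336, center_x_4 = 296, center_y_4 = 320, px0_5 = 40, py0_5 = 240, px2_6 = 200, py2_6 = 144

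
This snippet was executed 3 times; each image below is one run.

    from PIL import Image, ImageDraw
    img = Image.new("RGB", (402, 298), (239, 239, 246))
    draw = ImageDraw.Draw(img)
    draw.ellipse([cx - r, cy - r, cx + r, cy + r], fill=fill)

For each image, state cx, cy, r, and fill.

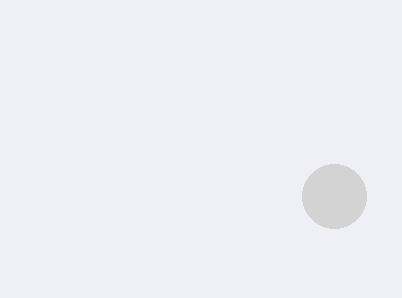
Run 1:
cx = 334; cy = 196; r = 32; fill = 'lightgray'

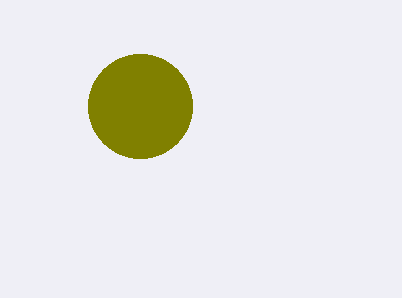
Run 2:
cx = 140
cy = 106
r = 52
fill = 'olive'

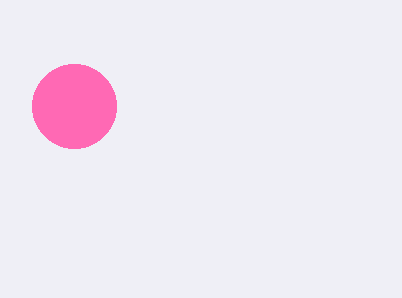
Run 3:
cx = 74, cy = 106, r = 42, fill = 'hotpink'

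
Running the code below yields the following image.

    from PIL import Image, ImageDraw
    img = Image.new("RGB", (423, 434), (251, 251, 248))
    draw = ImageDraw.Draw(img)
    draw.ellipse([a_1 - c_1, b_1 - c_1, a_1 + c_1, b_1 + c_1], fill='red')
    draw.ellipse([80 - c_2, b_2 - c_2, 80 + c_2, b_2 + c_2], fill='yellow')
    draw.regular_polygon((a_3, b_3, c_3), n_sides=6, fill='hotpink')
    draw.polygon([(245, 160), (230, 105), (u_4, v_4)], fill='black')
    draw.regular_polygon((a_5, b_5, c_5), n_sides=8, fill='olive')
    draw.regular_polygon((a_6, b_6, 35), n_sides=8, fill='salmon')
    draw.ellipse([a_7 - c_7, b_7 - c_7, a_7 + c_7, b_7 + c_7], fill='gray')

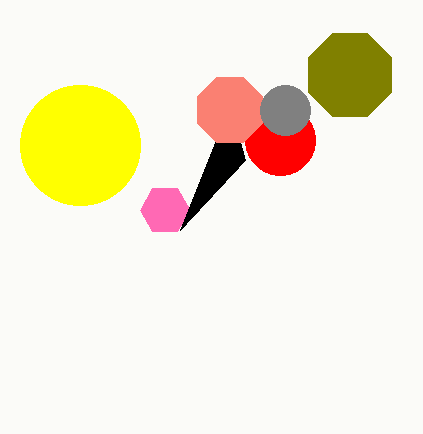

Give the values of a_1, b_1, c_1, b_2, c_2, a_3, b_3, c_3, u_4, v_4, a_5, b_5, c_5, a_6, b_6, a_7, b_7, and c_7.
a_1 = 280
b_1 = 140
c_1 = 35
b_2 = 145
c_2 = 60
a_3 = 165
b_3 = 210
c_3 = 25
u_4 = 180
v_4 = 230
a_5 = 350
b_5 = 75
c_5 = 45
a_6 = 230
b_6 = 110
a_7 = 285
b_7 = 110
c_7 = 25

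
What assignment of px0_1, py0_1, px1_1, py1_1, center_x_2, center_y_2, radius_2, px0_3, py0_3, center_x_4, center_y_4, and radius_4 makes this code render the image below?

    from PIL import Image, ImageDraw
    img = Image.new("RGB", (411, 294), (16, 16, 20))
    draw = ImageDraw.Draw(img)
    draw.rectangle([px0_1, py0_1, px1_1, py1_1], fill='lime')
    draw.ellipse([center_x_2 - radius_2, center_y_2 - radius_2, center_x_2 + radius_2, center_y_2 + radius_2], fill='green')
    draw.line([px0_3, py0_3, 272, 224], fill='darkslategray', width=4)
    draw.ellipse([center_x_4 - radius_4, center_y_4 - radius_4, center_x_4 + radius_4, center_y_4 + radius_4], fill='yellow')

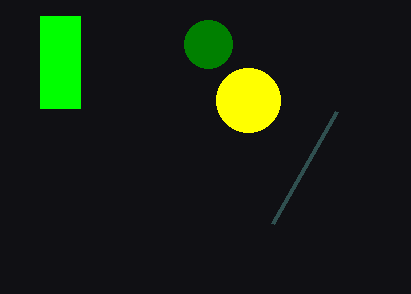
px0_1 = 40, py0_1 = 16, px1_1 = 80, py1_1 = 108, center_x_2 = 208, center_y_2 = 44, radius_2 = 24, px0_3 = 336, py0_3 = 112, center_x_4 = 248, center_y_4 = 100, radius_4 = 32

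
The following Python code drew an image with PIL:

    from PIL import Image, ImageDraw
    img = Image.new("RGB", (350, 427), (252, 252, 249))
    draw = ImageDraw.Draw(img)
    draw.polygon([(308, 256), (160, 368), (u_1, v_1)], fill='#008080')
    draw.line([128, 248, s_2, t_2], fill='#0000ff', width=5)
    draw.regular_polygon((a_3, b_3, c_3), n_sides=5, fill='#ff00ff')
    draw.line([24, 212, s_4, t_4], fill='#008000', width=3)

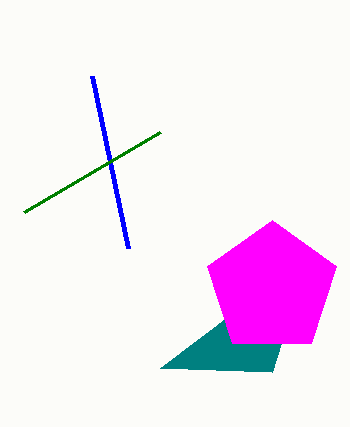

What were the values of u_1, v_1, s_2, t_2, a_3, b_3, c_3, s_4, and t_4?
u_1 = 272, v_1 = 372, s_2 = 92, t_2 = 76, a_3 = 272, b_3 = 288, c_3 = 68, s_4 = 160, t_4 = 132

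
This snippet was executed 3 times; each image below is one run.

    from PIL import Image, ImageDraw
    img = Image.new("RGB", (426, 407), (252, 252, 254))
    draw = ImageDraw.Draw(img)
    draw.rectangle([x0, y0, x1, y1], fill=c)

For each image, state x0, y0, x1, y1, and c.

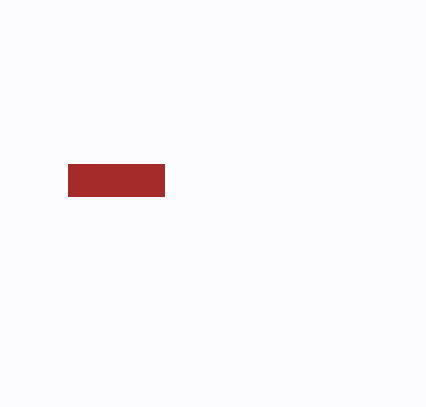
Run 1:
x0 = 68
y0 = 164
x1 = 164
y1 = 196
c = 'brown'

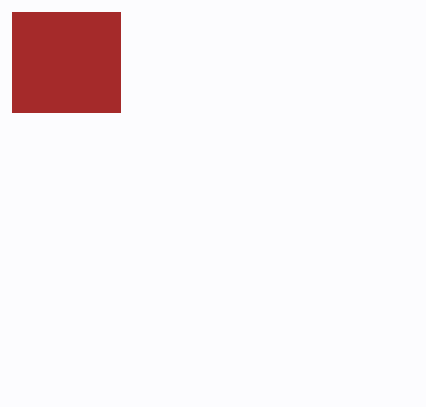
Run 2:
x0 = 12, y0 = 12, x1 = 120, y1 = 112, c = 'brown'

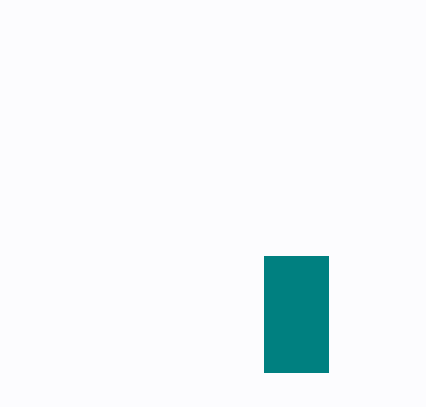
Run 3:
x0 = 264; y0 = 256; x1 = 328; y1 = 372; c = 'teal'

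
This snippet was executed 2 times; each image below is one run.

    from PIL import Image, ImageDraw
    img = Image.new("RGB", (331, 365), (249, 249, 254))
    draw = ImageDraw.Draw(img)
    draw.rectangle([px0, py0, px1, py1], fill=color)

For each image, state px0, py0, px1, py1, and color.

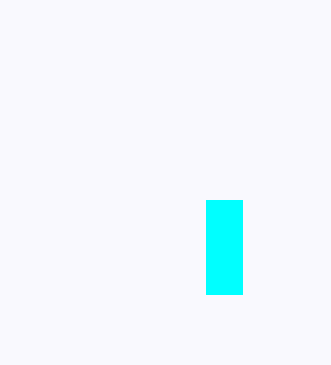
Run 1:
px0 = 206; py0 = 200; px1 = 242; py1 = 294; color = 'cyan'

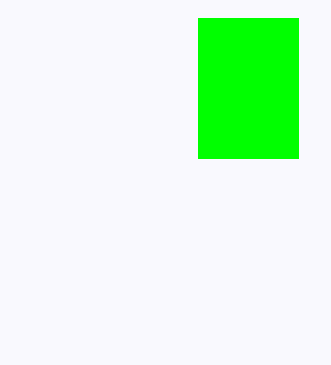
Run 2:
px0 = 198
py0 = 18
px1 = 298
py1 = 158
color = 'lime'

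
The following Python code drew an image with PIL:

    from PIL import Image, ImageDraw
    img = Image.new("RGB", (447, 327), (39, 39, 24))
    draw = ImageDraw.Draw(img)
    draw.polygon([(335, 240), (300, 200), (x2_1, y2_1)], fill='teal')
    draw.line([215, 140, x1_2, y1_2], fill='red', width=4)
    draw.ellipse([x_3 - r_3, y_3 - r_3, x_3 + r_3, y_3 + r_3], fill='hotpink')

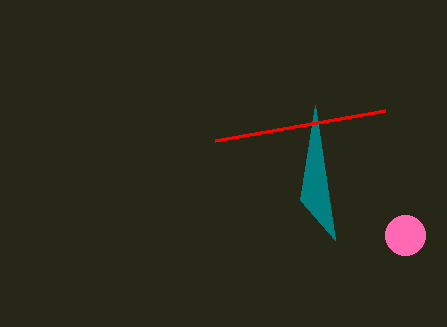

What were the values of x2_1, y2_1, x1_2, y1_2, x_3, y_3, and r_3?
x2_1 = 315; y2_1 = 105; x1_2 = 385; y1_2 = 110; x_3 = 405; y_3 = 235; r_3 = 20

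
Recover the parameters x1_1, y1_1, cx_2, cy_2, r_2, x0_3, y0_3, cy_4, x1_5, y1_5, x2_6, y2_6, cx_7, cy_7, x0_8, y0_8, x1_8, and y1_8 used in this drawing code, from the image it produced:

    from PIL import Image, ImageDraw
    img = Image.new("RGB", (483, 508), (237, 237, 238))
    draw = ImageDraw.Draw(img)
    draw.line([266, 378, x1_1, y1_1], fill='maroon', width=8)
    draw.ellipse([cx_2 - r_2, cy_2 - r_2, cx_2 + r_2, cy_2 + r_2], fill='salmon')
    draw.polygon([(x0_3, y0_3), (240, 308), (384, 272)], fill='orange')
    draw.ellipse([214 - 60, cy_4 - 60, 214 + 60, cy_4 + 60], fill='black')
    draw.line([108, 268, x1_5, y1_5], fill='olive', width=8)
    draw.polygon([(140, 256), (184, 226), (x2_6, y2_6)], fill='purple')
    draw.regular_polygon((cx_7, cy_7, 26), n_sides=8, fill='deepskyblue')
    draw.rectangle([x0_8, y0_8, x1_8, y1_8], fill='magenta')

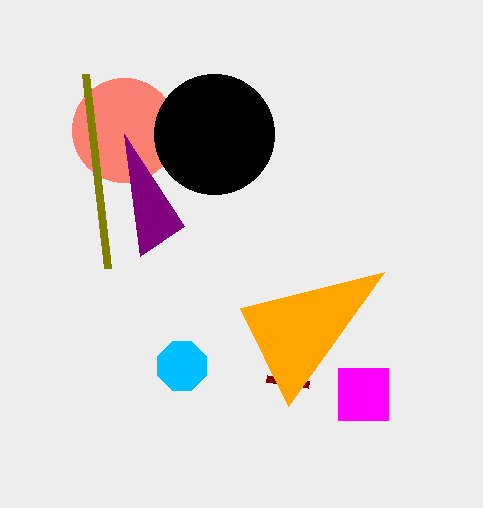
x1_1 = 308; y1_1 = 384; cx_2 = 124; cy_2 = 130; r_2 = 52; x0_3 = 288; y0_3 = 406; cy_4 = 134; x1_5 = 86; y1_5 = 74; x2_6 = 124; y2_6 = 134; cx_7 = 182; cy_7 = 366; x0_8 = 338; y0_8 = 368; x1_8 = 388; y1_8 = 420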